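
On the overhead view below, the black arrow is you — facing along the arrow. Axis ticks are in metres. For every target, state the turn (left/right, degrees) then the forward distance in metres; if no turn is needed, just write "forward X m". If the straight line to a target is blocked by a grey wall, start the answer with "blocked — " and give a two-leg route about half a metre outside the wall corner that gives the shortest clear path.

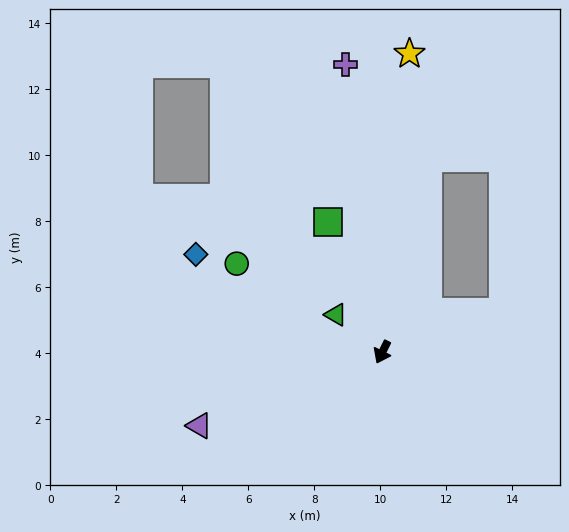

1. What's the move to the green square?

turn right 131°, forward 4.3 m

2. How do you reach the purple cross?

turn right 146°, forward 8.8 m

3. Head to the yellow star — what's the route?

turn right 159°, forward 9.1 m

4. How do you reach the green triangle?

turn right 102°, forward 1.8 m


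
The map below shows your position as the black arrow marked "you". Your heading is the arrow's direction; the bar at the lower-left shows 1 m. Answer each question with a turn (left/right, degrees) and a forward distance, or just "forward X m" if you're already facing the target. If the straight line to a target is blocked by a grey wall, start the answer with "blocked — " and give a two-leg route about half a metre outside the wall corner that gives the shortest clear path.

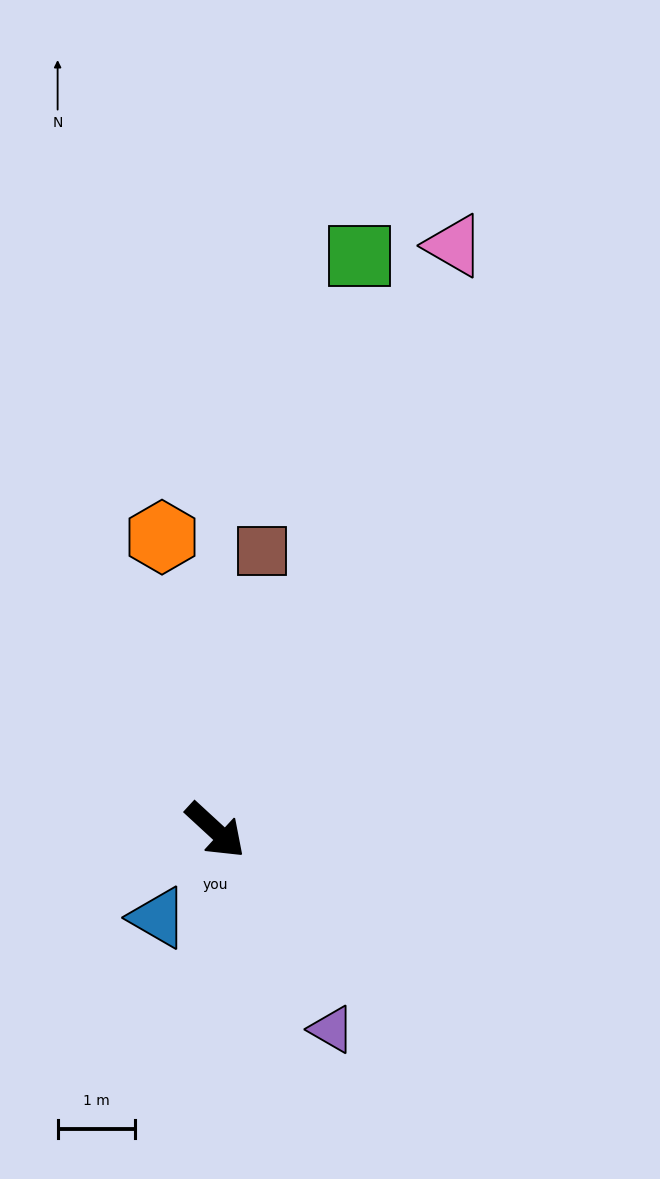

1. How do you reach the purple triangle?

turn right 17°, forward 3.0 m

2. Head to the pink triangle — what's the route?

turn left 110°, forward 8.1 m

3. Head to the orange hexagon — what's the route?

turn left 143°, forward 3.8 m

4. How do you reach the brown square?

turn left 123°, forward 3.6 m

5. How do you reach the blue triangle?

turn right 81°, forward 1.3 m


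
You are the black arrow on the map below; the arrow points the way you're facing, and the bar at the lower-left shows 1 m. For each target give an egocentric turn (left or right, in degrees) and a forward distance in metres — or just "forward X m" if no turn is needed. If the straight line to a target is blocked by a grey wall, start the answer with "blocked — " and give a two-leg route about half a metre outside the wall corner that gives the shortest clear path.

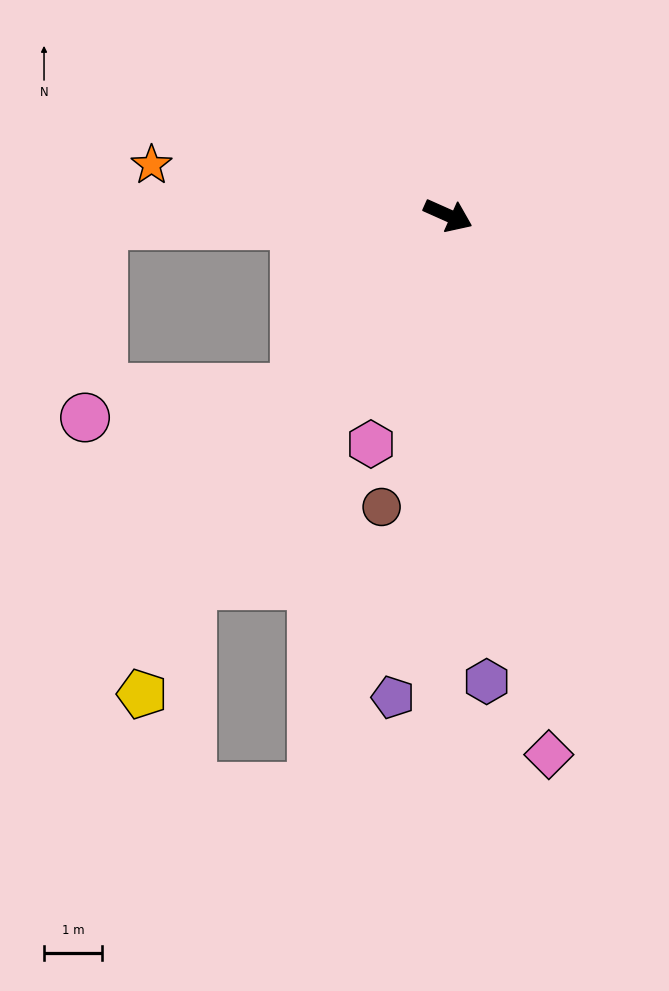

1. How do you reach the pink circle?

blocked — turn right 108°, forward 4.0 m, then turn right 40°, forward 3.7 m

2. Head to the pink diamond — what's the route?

turn right 55°, forward 9.5 m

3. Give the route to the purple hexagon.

turn right 61°, forward 8.1 m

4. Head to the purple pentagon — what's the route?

turn right 72°, forward 8.4 m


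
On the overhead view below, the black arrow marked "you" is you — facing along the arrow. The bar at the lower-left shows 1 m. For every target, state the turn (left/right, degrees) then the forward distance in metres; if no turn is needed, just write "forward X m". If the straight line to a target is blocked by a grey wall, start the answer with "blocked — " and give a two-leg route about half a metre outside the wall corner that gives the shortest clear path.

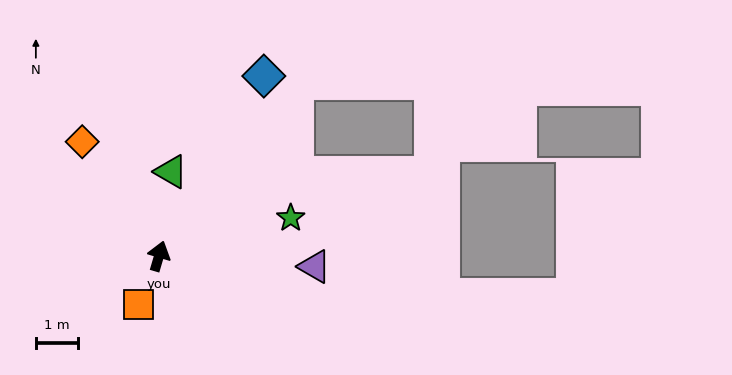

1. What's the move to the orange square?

turn left 174°, forward 1.3 m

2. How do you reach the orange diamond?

turn left 50°, forward 3.3 m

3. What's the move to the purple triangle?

turn right 77°, forward 3.7 m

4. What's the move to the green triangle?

turn left 8°, forward 2.0 m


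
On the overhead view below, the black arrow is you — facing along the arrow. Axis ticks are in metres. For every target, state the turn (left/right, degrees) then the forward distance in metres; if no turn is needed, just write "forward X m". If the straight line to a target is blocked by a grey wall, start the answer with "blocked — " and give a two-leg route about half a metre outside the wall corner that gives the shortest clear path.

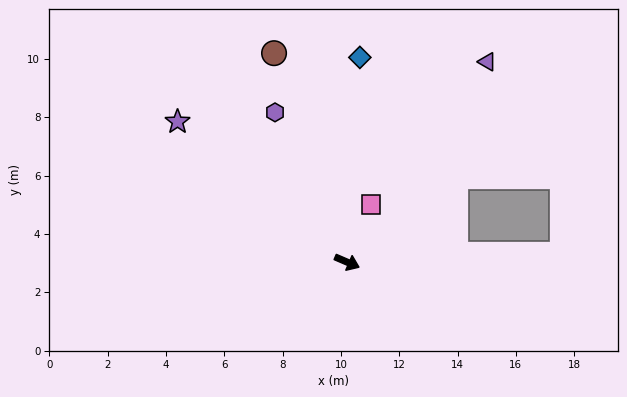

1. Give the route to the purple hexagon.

turn left 139°, forward 5.7 m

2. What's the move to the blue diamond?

turn left 110°, forward 7.0 m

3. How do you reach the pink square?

turn left 91°, forward 2.1 m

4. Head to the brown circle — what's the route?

turn left 133°, forward 7.6 m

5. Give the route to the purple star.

turn left 164°, forward 7.5 m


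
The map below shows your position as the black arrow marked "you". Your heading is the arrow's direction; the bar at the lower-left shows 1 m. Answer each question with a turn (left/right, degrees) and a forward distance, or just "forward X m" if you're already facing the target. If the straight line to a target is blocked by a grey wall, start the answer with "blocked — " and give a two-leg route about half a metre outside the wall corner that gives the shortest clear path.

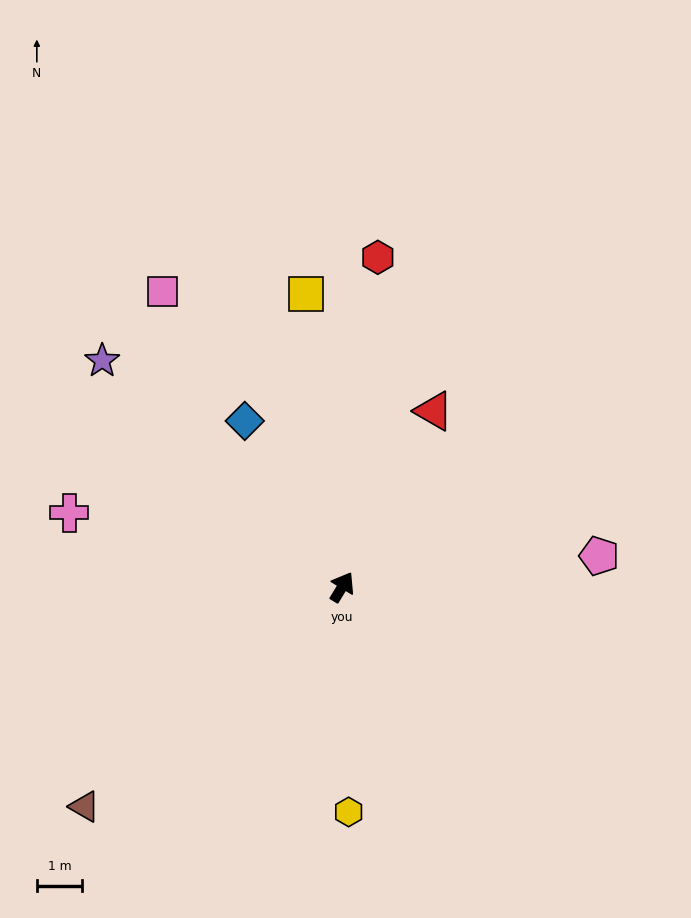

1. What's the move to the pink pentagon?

turn right 52°, forward 5.7 m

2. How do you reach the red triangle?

turn left 4°, forward 4.4 m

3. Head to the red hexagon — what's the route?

turn left 25°, forward 7.4 m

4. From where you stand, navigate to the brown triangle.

turn left 162°, forward 7.5 m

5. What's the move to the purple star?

turn left 78°, forward 7.3 m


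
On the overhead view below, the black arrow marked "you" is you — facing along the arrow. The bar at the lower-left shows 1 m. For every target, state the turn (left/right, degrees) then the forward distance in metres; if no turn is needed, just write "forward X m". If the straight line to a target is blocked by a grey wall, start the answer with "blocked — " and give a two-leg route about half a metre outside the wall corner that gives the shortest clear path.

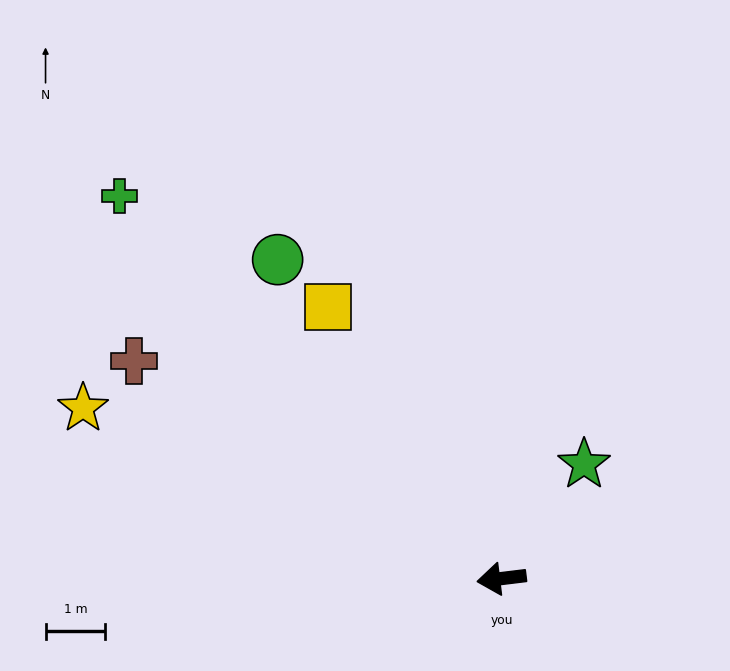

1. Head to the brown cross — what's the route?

turn right 38°, forward 7.2 m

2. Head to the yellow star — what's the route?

turn right 29°, forward 7.6 m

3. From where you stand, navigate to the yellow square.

turn right 64°, forward 5.4 m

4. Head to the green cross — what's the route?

turn right 52°, forward 9.1 m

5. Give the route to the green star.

turn right 133°, forward 2.4 m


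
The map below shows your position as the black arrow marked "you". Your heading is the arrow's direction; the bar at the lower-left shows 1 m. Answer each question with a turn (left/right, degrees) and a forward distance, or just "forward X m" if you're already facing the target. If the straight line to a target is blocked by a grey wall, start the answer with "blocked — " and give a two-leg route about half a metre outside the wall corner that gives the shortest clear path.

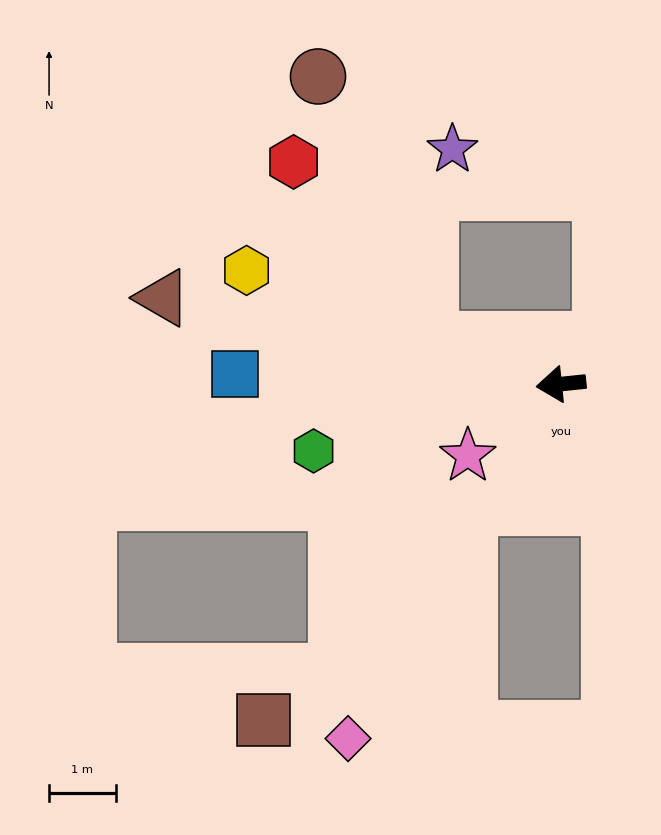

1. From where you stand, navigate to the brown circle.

blocked — turn right 25°, forward 2.1 m, then turn right 48°, forward 4.3 m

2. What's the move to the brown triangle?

turn right 18°, forward 6.1 m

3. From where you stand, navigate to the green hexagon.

turn left 9°, forward 3.9 m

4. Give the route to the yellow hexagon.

turn right 26°, forward 5.0 m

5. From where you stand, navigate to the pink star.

turn left 32°, forward 1.8 m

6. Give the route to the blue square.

turn right 8°, forward 4.9 m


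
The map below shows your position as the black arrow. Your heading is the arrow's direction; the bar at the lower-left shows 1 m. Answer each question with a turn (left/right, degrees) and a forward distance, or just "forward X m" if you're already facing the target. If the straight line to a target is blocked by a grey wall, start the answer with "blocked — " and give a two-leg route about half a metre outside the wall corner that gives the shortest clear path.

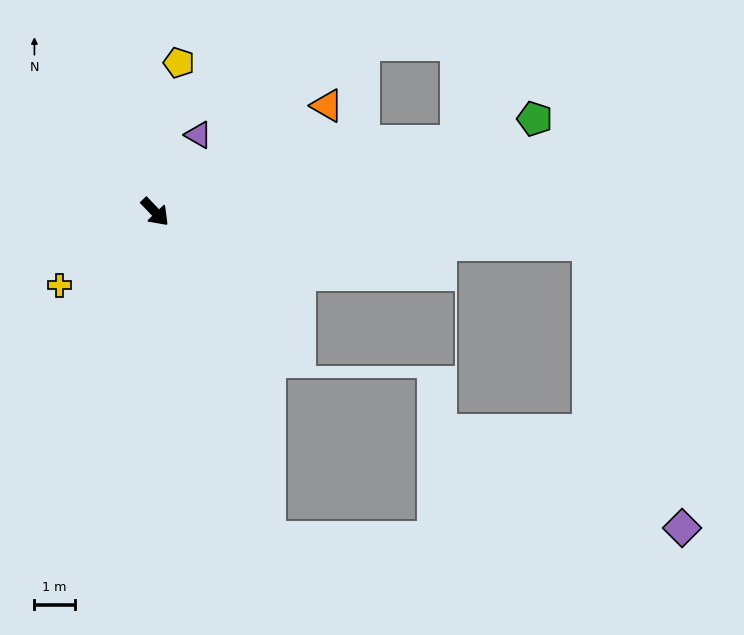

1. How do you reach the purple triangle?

turn left 107°, forward 2.2 m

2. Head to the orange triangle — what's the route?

turn left 78°, forward 5.0 m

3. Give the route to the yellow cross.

turn right 96°, forward 3.0 m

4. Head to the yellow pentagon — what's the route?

turn left 127°, forward 3.7 m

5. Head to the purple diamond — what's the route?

blocked — turn left 42°, forward 10.8 m, then turn right 68°, forward 7.4 m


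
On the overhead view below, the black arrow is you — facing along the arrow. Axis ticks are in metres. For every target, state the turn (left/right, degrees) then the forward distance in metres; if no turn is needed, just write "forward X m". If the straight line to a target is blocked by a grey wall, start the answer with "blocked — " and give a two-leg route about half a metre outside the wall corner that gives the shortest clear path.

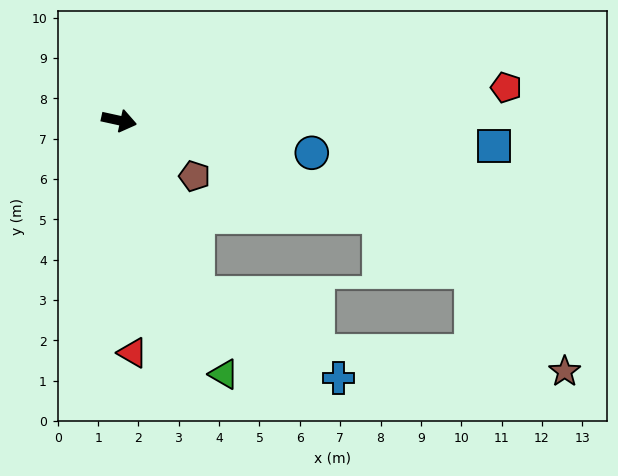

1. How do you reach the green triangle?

turn right 55°, forward 6.8 m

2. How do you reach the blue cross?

blocked — turn right 53°, forward 4.7 m, then turn left 34°, forward 4.1 m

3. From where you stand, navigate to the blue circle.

turn left 3°, forward 4.8 m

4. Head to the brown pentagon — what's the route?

turn right 24°, forward 2.3 m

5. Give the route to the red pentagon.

turn left 17°, forward 9.6 m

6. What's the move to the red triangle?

turn right 74°, forward 5.8 m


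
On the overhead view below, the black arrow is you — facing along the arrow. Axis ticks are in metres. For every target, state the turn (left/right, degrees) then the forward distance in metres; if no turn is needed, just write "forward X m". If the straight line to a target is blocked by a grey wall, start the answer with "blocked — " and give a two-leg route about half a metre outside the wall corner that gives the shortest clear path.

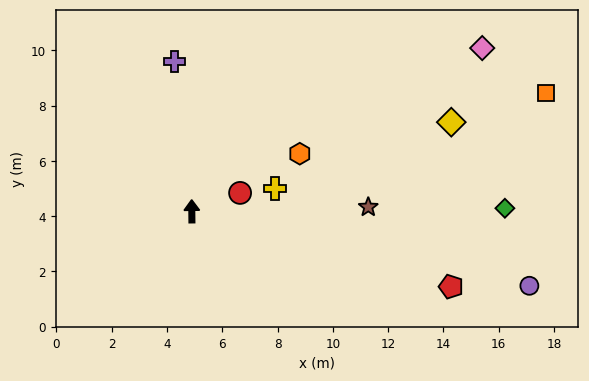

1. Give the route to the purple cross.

turn left 6°, forward 5.5 m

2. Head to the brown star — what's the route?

turn right 89°, forward 6.4 m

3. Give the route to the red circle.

turn right 70°, forward 1.9 m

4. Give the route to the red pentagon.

turn right 107°, forward 9.8 m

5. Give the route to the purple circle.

turn right 103°, forward 12.5 m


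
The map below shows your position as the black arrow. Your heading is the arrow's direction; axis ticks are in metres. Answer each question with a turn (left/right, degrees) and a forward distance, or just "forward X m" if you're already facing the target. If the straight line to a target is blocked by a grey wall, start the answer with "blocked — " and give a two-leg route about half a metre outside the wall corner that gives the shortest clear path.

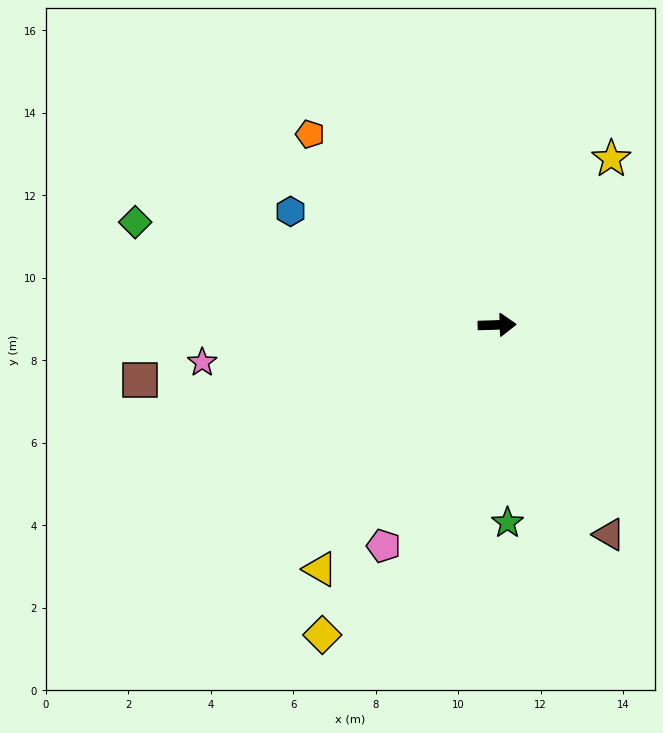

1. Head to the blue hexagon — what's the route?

turn left 149°, forward 5.7 m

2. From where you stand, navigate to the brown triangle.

turn right 64°, forward 5.8 m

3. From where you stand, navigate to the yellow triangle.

turn right 128°, forward 7.3 m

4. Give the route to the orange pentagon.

turn left 133°, forward 6.5 m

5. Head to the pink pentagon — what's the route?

turn right 119°, forward 6.0 m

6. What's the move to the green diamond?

turn left 162°, forward 9.1 m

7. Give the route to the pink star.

turn right 175°, forward 7.2 m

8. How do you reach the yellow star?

turn left 54°, forward 4.9 m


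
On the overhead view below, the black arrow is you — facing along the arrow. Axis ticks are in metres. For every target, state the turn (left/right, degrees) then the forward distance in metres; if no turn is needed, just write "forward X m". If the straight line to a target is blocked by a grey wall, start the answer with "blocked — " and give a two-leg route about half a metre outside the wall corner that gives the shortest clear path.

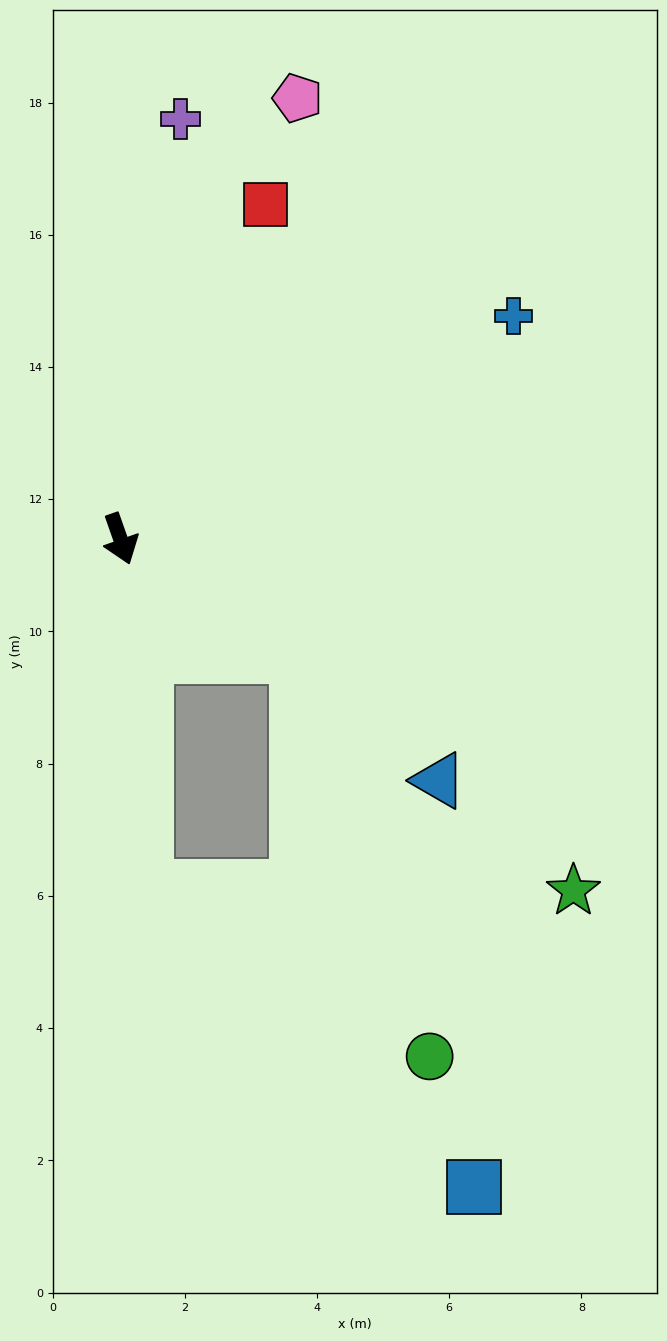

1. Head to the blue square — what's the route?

blocked — turn right 15°, forward 5.3 m, then turn left 43°, forward 6.7 m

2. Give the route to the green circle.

blocked — turn left 37°, forward 3.2 m, then turn right 38°, forward 6.4 m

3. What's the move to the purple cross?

turn left 152°, forward 6.4 m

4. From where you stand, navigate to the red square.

turn left 137°, forward 5.5 m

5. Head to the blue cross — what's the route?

turn left 100°, forward 6.8 m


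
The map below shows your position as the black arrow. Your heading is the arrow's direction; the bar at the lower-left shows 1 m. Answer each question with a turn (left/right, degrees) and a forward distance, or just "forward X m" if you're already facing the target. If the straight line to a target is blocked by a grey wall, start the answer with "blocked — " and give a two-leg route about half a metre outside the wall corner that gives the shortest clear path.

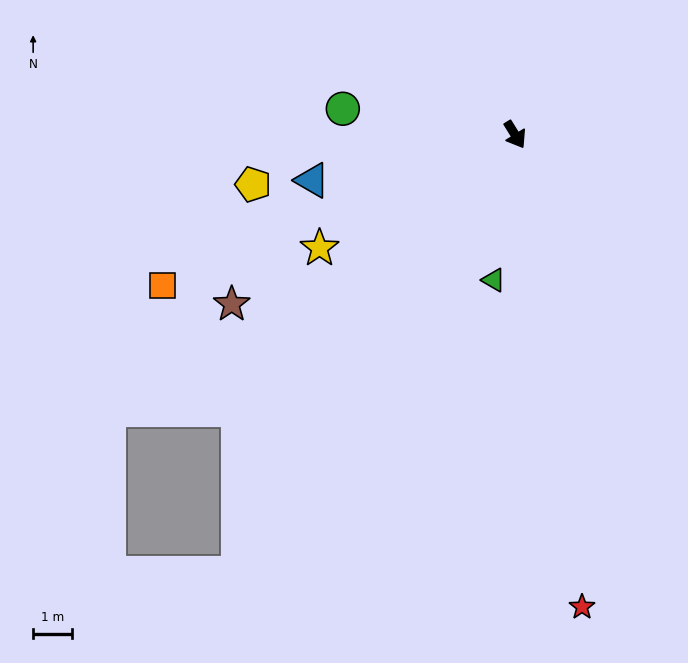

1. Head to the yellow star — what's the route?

turn right 92°, forward 5.8 m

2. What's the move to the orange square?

turn right 99°, forward 9.8 m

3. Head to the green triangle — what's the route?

turn right 40°, forward 3.7 m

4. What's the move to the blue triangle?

turn right 109°, forward 5.3 m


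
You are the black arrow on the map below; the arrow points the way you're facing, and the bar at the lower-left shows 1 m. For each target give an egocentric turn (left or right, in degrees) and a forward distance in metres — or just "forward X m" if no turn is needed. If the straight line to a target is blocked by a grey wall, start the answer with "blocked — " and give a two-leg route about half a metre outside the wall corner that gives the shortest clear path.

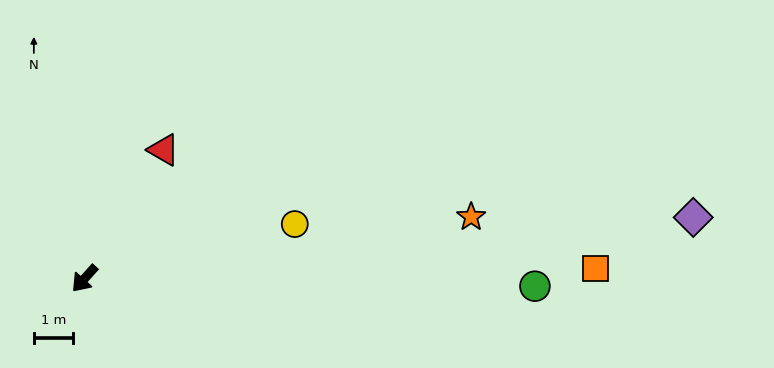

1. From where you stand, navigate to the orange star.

turn left 141°, forward 10.1 m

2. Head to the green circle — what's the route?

turn left 131°, forward 11.6 m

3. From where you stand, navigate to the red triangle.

turn right 170°, forward 3.9 m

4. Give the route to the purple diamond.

turn left 138°, forward 15.7 m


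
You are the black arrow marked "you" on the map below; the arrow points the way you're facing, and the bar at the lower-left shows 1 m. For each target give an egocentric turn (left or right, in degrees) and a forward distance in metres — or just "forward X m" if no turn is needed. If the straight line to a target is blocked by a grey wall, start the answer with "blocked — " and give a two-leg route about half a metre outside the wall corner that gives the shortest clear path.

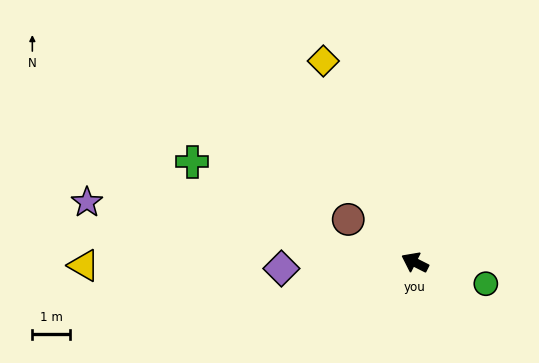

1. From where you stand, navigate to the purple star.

turn left 16°, forward 8.8 m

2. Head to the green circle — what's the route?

turn right 170°, forward 2.0 m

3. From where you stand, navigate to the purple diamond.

turn left 29°, forward 3.5 m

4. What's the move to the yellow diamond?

turn right 39°, forward 5.8 m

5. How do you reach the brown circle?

turn right 6°, forward 2.1 m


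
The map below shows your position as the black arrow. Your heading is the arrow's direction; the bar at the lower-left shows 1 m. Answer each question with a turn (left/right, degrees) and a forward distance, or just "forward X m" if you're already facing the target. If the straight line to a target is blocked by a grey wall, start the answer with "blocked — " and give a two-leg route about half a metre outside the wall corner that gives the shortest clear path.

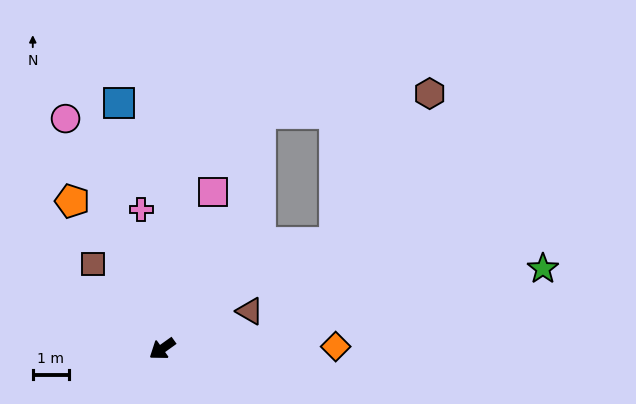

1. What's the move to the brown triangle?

turn left 168°, forward 2.6 m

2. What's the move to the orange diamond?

turn left 145°, forward 4.8 m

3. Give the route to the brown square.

turn right 86°, forward 3.0 m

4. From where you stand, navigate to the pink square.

turn right 144°, forward 4.6 m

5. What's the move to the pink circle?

turn right 103°, forward 6.9 m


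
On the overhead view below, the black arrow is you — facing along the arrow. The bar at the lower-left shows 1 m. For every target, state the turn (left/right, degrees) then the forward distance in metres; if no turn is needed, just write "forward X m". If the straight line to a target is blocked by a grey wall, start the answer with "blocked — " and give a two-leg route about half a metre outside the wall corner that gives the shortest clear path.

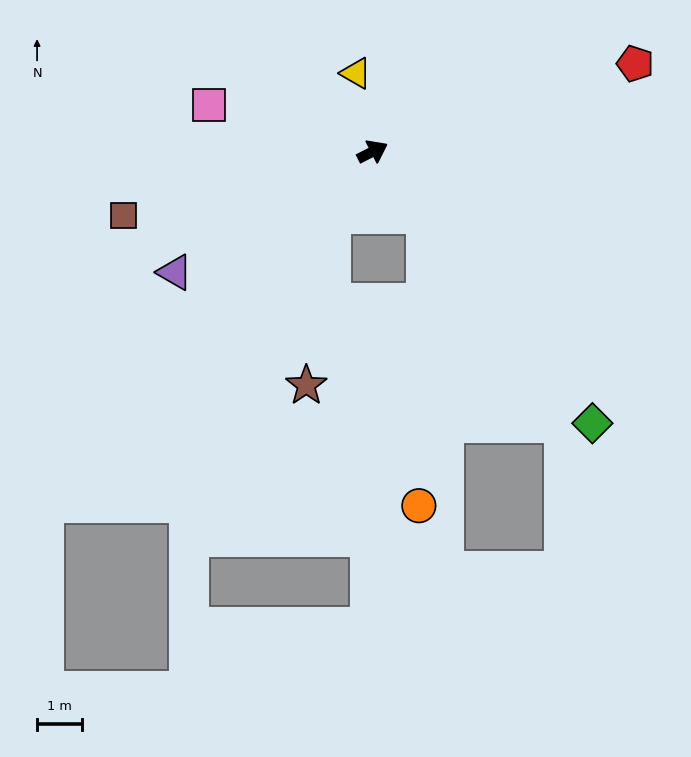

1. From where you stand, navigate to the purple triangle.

turn right 176°, forward 5.2 m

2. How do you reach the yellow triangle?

turn left 75°, forward 1.8 m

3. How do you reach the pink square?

turn left 137°, forward 3.8 m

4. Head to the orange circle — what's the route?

blocked — turn right 77°, forward 1.9 m, then turn right 41°, forward 6.5 m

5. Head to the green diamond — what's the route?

turn right 78°, forward 7.8 m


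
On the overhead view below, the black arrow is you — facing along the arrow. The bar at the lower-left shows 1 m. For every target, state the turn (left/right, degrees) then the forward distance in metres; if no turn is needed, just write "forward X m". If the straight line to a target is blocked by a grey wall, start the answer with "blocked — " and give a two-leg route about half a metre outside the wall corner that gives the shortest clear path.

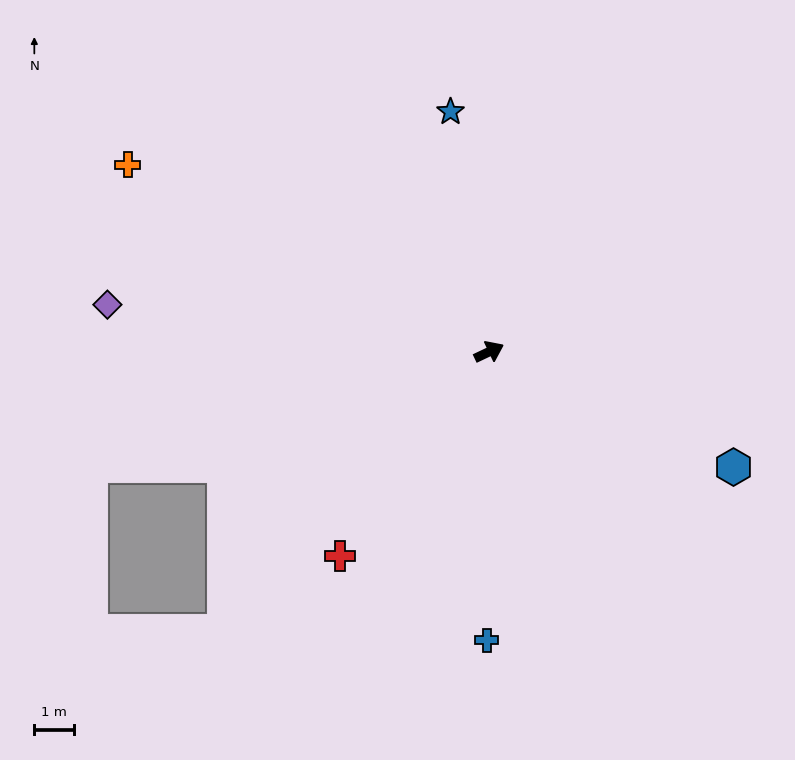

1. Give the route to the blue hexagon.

turn right 51°, forward 6.8 m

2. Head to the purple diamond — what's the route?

turn left 148°, forward 9.7 m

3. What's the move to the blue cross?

turn right 116°, forward 7.3 m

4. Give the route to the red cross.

turn right 152°, forward 6.4 m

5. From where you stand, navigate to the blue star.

turn left 74°, forward 6.2 m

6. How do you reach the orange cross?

turn left 127°, forward 10.3 m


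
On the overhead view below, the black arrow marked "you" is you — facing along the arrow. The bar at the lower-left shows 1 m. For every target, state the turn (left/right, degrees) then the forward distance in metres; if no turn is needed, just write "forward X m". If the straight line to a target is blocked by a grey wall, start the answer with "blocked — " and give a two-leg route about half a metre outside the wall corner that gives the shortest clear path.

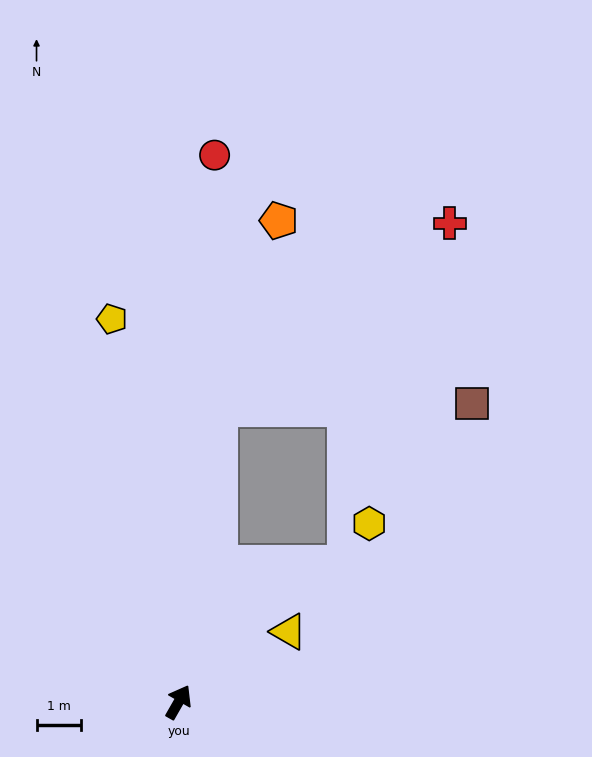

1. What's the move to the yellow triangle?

turn right 28°, forward 2.9 m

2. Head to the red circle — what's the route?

turn left 26°, forward 12.3 m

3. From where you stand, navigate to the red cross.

blocked — turn left 22°, forward 6.7 m, then turn right 44°, forward 6.7 m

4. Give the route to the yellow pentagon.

turn left 40°, forward 8.8 m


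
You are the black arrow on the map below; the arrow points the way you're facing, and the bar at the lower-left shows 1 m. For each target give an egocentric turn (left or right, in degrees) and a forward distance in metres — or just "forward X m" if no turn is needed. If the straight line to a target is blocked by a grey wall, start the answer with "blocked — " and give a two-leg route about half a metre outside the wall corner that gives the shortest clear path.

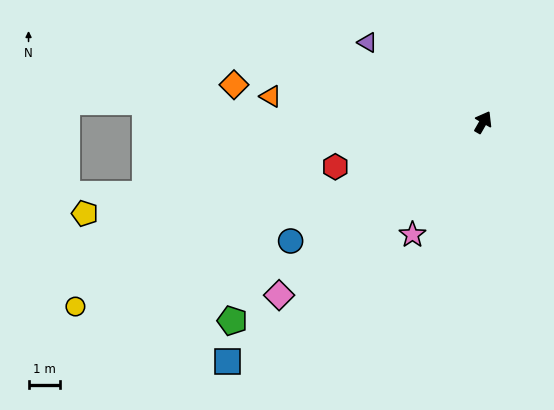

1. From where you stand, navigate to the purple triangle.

turn left 85°, forward 4.4 m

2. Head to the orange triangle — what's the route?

turn left 113°, forward 6.8 m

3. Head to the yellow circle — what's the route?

turn left 144°, forward 14.1 m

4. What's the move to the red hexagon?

turn left 137°, forward 4.9 m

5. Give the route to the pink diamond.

turn left 160°, forward 8.4 m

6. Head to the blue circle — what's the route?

turn left 152°, forward 7.1 m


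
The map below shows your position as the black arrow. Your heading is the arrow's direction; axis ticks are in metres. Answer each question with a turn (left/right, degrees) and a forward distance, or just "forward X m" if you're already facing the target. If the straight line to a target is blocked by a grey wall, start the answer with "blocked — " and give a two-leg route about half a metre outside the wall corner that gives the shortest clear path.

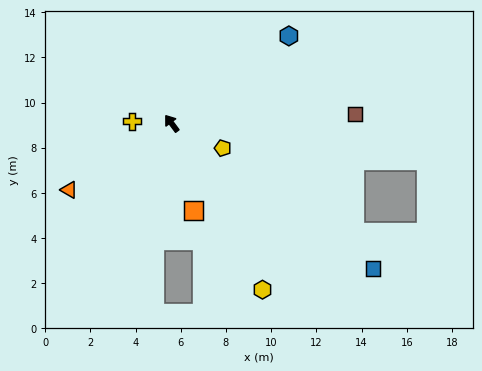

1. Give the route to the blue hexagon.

turn right 90°, forward 6.5 m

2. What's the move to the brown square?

turn right 124°, forward 8.1 m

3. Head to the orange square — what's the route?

turn left 157°, forward 4.0 m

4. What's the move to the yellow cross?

turn left 50°, forward 1.8 m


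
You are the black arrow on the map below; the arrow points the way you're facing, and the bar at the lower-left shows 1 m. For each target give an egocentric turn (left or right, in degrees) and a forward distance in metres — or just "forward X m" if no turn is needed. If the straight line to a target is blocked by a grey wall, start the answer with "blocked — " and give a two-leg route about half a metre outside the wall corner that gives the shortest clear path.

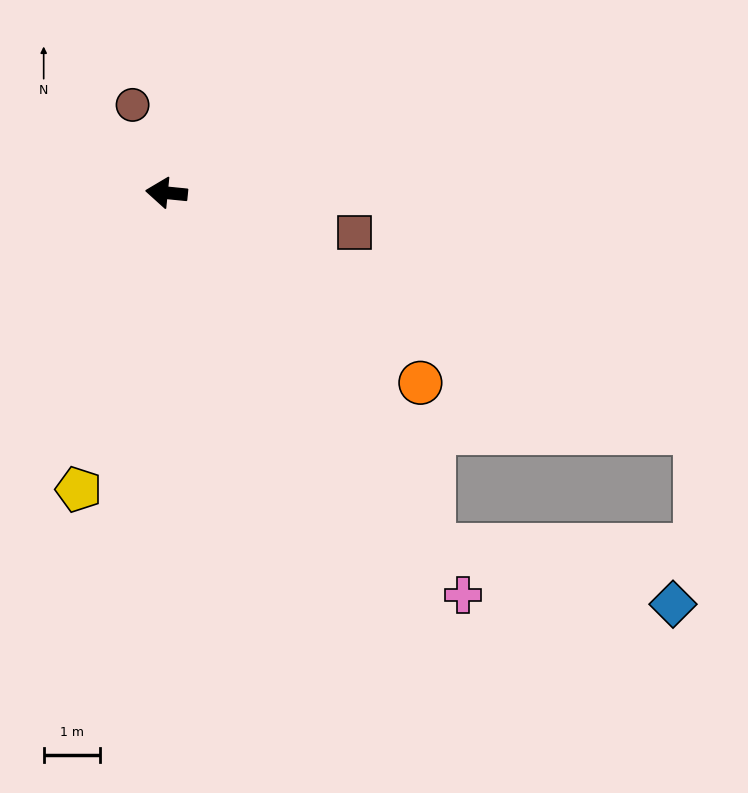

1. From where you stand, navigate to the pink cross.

turn left 132°, forward 8.9 m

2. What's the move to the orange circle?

turn left 149°, forward 5.6 m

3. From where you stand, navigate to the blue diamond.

blocked — turn left 132°, forward 7.9 m, then turn left 40°, forward 4.4 m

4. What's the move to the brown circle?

turn right 63°, forward 1.7 m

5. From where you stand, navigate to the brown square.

turn left 174°, forward 3.4 m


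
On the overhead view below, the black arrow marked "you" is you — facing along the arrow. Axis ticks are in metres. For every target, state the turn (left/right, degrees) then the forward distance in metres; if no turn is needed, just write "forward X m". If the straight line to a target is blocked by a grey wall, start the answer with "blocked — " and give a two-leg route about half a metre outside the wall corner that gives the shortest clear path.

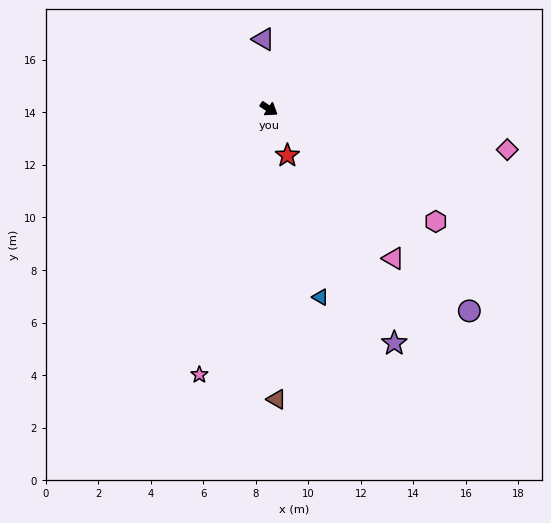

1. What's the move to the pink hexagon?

forward 7.7 m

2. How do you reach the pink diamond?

turn left 24°, forward 9.2 m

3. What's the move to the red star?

turn right 35°, forward 1.9 m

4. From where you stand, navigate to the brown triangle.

turn right 55°, forward 11.1 m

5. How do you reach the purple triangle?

turn left 128°, forward 2.7 m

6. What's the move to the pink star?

turn right 71°, forward 10.5 m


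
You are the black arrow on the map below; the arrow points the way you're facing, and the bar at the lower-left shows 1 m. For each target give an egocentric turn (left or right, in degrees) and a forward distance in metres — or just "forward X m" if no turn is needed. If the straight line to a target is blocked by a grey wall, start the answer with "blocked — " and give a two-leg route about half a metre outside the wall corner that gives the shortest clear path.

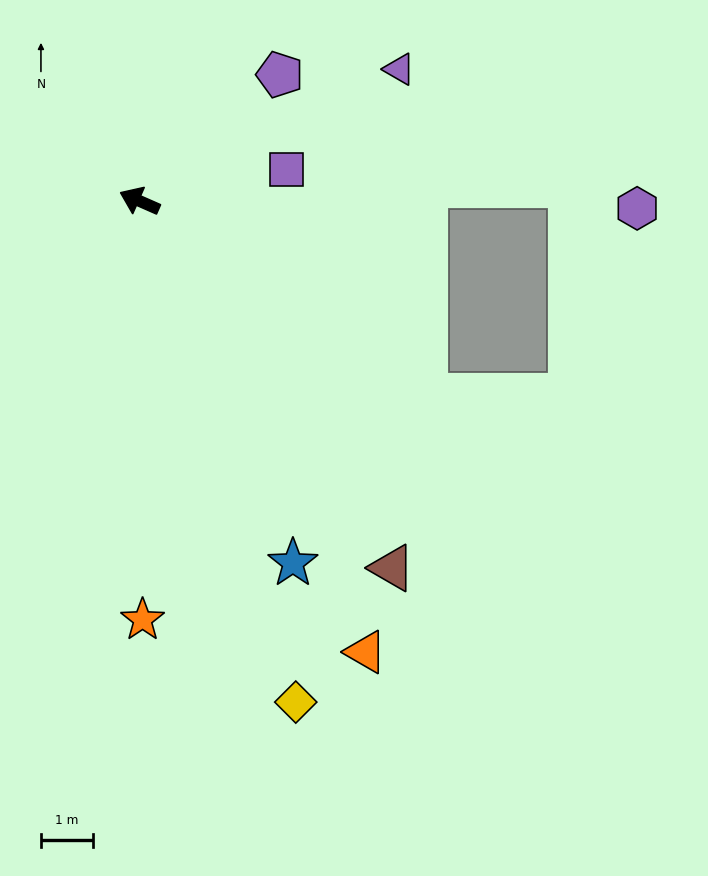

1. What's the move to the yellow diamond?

turn left 131°, forward 10.1 m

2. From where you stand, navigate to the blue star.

turn left 137°, forward 7.6 m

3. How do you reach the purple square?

turn right 144°, forward 2.9 m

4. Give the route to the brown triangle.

turn left 148°, forward 8.6 m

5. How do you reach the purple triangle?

turn right 129°, forward 5.6 m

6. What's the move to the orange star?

turn left 114°, forward 8.0 m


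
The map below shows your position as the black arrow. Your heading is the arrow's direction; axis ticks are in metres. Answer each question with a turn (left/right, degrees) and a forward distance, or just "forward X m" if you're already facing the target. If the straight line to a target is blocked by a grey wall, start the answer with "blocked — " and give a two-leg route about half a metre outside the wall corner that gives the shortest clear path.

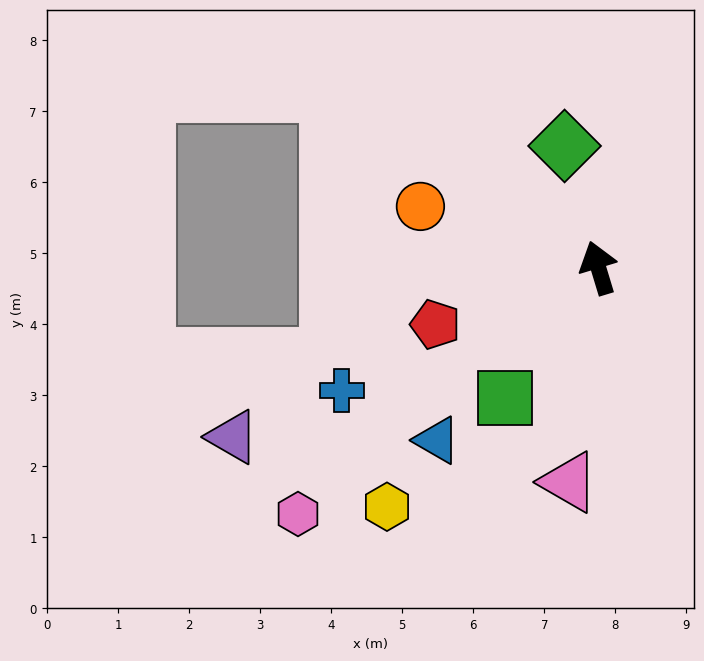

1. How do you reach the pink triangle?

turn left 155°, forward 3.0 m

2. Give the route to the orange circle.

turn left 54°, forward 2.6 m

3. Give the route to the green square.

turn left 127°, forward 2.3 m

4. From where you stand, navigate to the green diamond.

forward 1.8 m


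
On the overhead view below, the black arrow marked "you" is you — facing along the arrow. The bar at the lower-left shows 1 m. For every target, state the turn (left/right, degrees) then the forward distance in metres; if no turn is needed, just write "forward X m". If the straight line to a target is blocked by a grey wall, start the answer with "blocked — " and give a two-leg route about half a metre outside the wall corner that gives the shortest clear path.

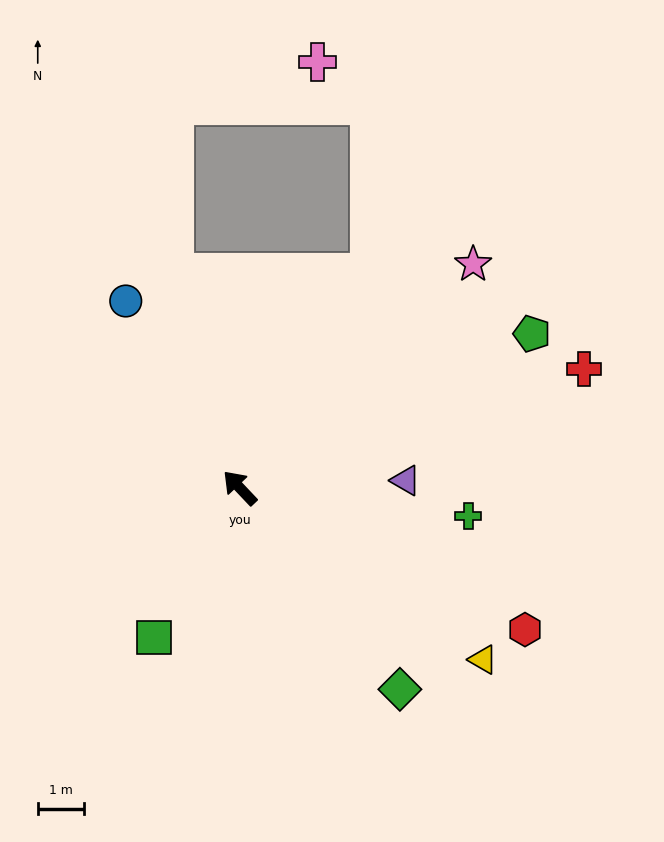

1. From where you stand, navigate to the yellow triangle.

turn right 169°, forward 6.4 m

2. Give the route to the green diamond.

turn left 175°, forward 5.5 m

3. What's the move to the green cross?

turn right 140°, forward 5.0 m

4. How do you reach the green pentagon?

turn right 106°, forward 7.1 m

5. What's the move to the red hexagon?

turn right 160°, forward 6.9 m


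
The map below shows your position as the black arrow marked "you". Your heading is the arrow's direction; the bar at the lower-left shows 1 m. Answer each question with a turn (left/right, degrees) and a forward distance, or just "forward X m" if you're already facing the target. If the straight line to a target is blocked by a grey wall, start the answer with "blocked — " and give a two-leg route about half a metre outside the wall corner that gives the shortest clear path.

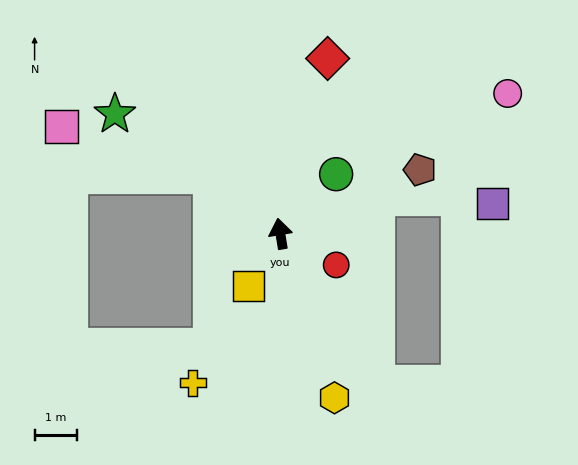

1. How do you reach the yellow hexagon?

turn right 171°, forward 4.0 m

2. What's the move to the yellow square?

turn left 139°, forward 1.4 m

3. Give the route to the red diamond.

turn right 25°, forward 4.2 m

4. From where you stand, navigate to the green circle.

turn right 53°, forward 1.9 m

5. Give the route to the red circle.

turn right 129°, forward 1.5 m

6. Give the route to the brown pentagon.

turn right 75°, forward 3.6 m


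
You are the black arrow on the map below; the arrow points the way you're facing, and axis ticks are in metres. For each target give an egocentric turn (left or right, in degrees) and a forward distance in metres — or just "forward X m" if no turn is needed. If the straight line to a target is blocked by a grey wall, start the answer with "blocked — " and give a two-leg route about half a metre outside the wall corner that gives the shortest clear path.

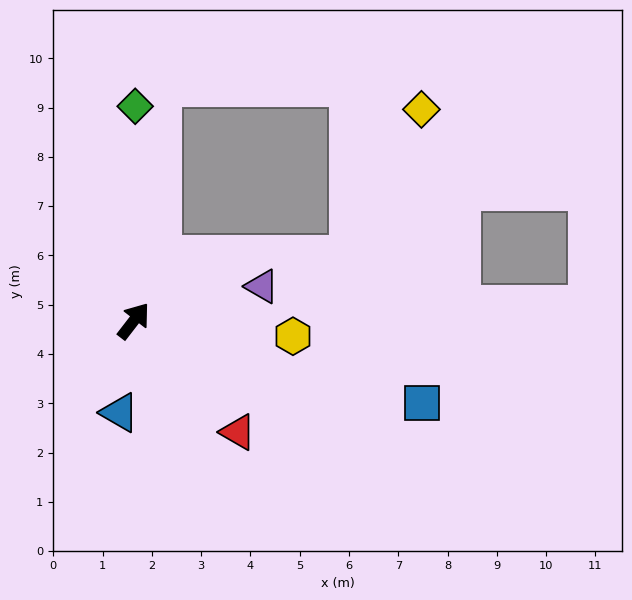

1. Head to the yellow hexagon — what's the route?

turn right 58°, forward 3.2 m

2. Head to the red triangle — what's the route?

turn right 99°, forward 3.1 m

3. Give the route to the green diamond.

turn left 37°, forward 4.4 m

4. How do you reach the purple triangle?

turn right 37°, forward 2.7 m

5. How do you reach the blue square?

turn right 68°, forward 6.1 m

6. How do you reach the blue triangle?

turn right 151°, forward 1.9 m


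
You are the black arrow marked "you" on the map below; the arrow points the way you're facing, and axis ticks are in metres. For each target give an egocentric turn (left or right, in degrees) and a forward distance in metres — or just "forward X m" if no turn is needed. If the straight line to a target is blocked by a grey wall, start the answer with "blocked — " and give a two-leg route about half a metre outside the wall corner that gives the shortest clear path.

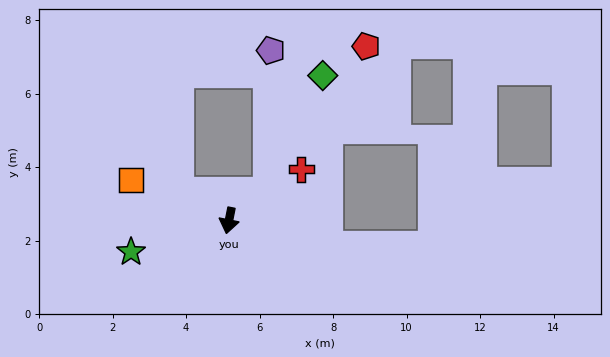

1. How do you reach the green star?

turn right 61°, forward 2.8 m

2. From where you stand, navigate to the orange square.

turn right 101°, forward 2.9 m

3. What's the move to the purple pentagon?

blocked — turn left 137°, forward 1.3 m, then turn left 53°, forward 3.9 m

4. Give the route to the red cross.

turn left 137°, forward 2.4 m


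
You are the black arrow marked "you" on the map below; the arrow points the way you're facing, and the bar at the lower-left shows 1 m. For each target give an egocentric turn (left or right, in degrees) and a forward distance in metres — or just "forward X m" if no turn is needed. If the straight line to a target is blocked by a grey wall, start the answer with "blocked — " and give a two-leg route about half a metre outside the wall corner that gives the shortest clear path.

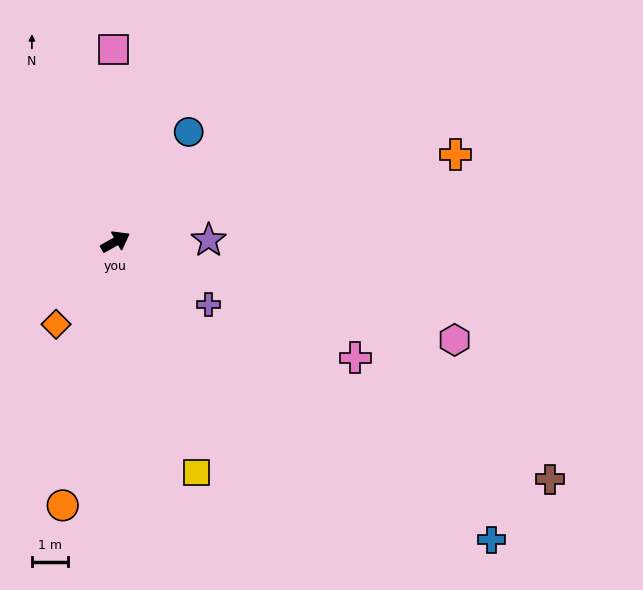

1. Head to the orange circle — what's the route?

turn right 131°, forward 7.4 m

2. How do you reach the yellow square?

turn right 100°, forward 6.7 m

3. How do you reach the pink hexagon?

turn right 45°, forward 9.7 m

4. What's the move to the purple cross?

turn right 63°, forward 3.1 m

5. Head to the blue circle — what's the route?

turn left 27°, forward 3.6 m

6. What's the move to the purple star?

turn right 28°, forward 2.6 m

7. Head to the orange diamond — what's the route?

turn right 155°, forward 2.8 m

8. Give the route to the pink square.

turn left 61°, forward 5.3 m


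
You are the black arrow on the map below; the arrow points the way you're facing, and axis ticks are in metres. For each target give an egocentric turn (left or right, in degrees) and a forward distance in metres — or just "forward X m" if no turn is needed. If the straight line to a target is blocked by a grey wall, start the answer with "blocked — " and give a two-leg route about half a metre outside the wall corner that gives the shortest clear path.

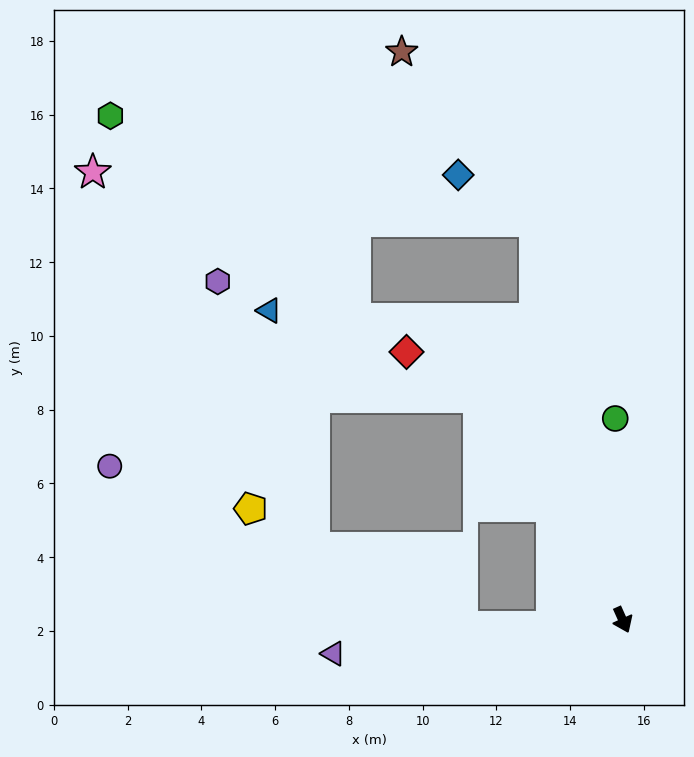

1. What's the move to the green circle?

turn left 158°, forward 5.5 m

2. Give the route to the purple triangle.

turn right 107°, forward 7.9 m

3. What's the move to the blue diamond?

blocked — turn left 168°, forward 11.1 m, then turn left 46°, forward 2.4 m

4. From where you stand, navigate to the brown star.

blocked — turn left 168°, forward 11.1 m, then turn left 26°, forward 5.9 m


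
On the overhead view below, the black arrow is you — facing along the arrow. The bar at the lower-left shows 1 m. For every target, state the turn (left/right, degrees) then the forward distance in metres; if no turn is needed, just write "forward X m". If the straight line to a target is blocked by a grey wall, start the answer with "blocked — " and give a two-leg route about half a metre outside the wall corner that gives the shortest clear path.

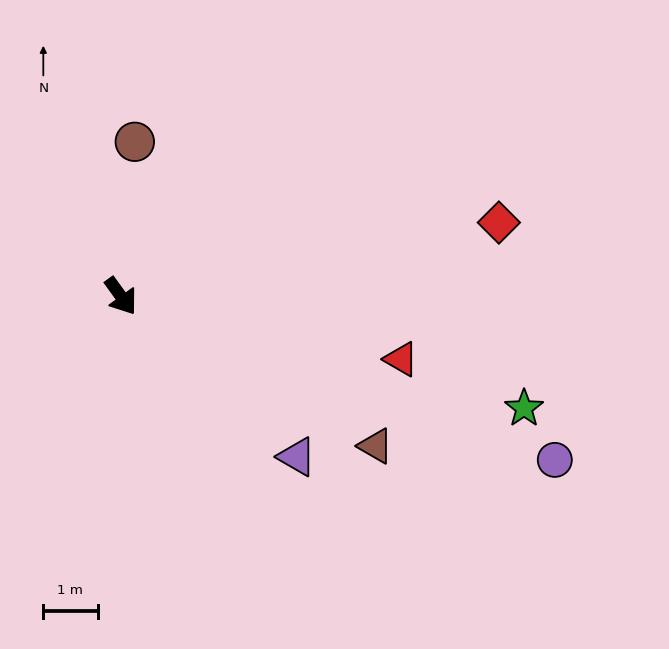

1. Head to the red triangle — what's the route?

turn left 41°, forward 5.3 m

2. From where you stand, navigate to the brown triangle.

turn left 24°, forward 5.4 m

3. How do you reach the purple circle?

turn left 33°, forward 8.6 m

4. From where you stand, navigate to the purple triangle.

turn left 12°, forward 4.4 m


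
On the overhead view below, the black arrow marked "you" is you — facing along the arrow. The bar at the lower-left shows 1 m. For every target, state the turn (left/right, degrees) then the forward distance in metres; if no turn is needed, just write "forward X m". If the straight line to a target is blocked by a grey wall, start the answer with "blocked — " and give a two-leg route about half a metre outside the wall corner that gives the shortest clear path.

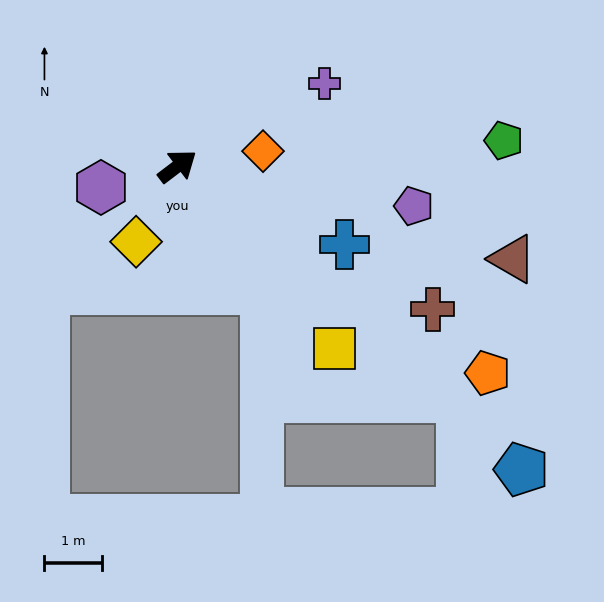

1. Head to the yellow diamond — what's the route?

turn right 156°, forward 1.5 m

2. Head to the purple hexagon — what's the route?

turn left 158°, forward 1.4 m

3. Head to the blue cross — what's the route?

turn right 62°, forward 3.2 m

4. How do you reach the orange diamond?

turn right 27°, forward 1.5 m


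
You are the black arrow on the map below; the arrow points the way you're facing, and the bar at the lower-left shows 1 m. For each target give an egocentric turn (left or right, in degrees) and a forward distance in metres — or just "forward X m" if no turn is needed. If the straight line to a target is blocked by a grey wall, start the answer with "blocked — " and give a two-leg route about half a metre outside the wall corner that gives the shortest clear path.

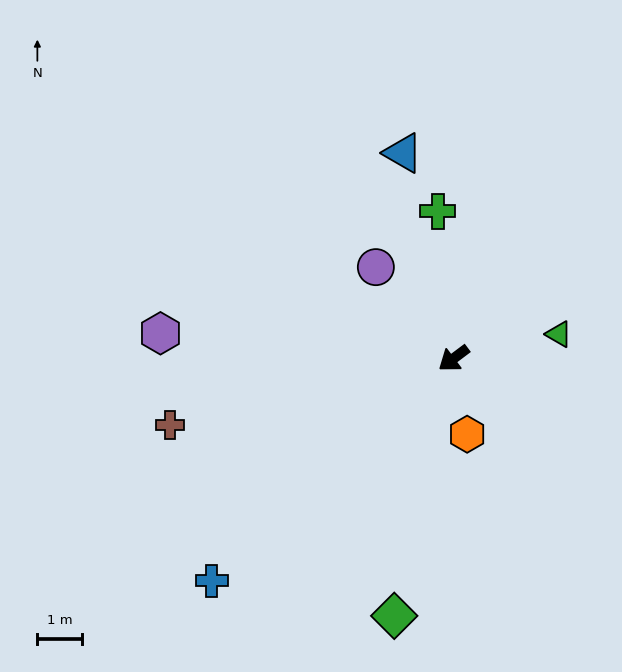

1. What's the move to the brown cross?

turn right 24°, forward 6.5 m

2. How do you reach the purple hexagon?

turn right 42°, forward 6.6 m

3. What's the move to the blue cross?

turn left 6°, forward 7.4 m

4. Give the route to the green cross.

turn right 121°, forward 3.3 m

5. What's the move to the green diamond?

turn left 40°, forward 5.9 m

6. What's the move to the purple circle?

turn right 86°, forward 2.7 m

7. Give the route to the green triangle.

turn left 156°, forward 2.4 m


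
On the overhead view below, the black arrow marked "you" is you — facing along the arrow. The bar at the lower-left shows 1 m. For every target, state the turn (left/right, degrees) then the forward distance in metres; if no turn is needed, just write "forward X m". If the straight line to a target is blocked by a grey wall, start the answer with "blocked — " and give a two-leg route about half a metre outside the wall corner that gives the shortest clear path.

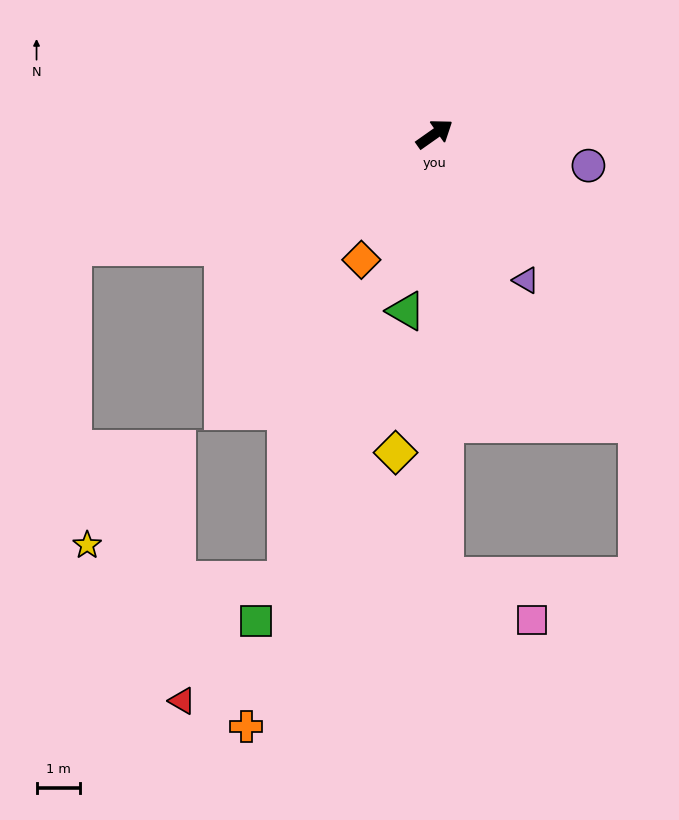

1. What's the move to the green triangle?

turn right 134°, forward 4.1 m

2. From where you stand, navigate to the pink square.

blocked — turn right 124°, forward 10.1 m, then turn left 61°, forward 2.2 m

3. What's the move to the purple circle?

turn right 47°, forward 3.6 m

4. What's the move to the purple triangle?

turn right 93°, forward 3.9 m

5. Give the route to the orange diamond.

turn right 155°, forward 3.3 m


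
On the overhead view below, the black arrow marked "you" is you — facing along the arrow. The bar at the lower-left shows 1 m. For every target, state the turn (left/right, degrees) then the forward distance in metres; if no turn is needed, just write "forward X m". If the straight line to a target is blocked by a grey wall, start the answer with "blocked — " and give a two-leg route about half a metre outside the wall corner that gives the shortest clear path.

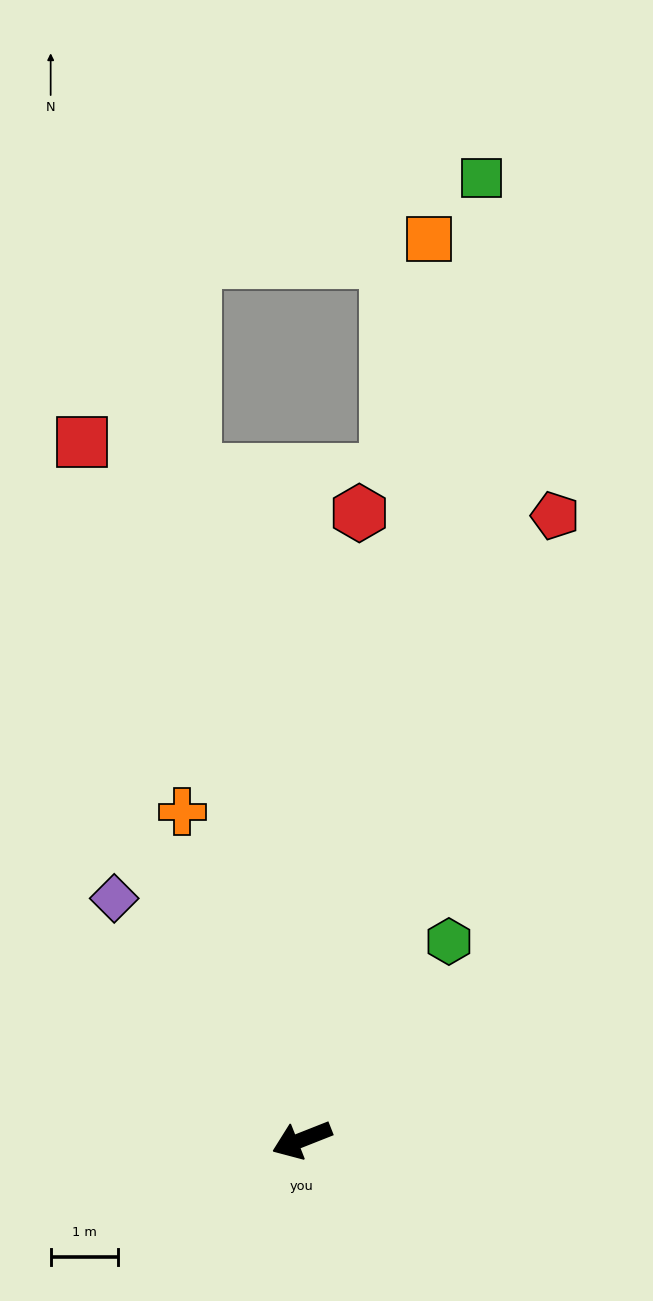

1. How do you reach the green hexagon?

turn right 148°, forward 3.7 m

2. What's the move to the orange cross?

turn right 92°, forward 5.2 m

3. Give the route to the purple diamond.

turn right 74°, forward 4.5 m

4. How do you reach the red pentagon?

turn right 134°, forward 10.0 m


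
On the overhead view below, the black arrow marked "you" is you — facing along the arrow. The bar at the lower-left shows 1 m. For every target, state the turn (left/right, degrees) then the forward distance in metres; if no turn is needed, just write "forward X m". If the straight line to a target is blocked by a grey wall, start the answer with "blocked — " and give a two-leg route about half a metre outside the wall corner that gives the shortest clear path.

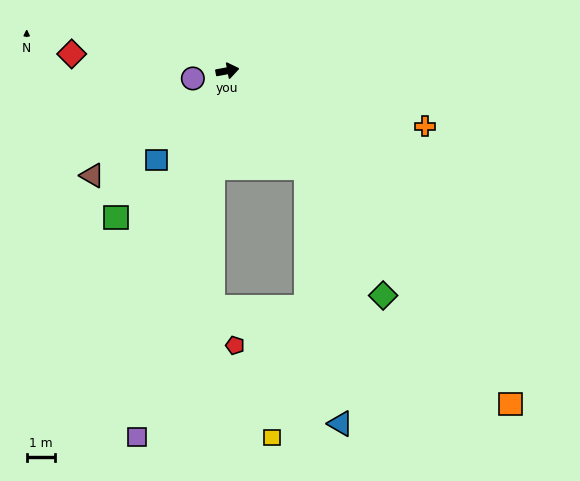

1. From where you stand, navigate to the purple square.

turn right 114°, forward 13.4 m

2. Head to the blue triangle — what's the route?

blocked — turn right 62°, forward 4.4 m, then turn right 31°, forward 9.1 m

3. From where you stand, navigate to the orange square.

turn right 60°, forward 15.5 m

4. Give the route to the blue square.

turn right 139°, forward 4.0 m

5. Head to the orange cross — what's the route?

turn right 26°, forward 7.3 m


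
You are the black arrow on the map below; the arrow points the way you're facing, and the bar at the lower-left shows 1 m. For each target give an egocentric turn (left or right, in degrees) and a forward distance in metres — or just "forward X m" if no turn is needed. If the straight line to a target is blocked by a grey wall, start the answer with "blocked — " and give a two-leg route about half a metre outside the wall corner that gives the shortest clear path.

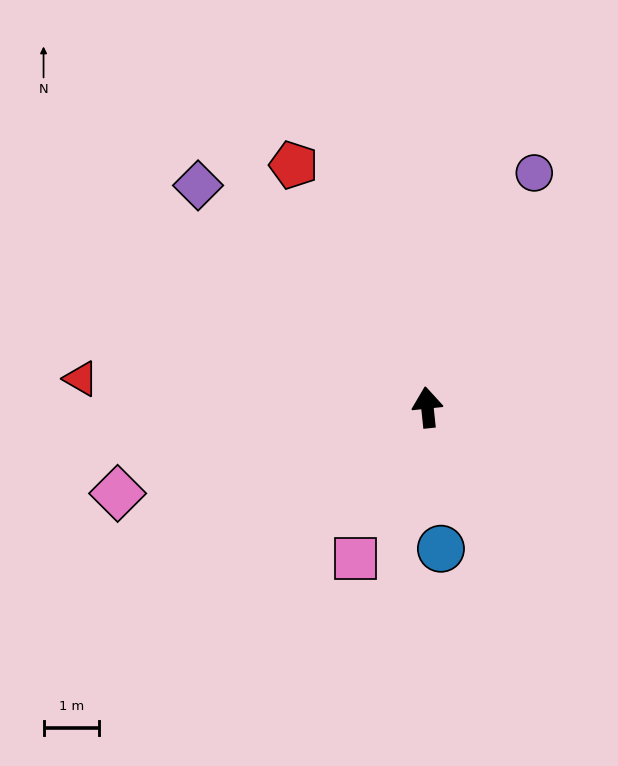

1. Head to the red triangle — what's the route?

turn left 79°, forward 6.3 m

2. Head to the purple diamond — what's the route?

turn left 40°, forward 5.8 m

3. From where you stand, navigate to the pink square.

turn left 149°, forward 3.0 m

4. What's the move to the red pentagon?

turn left 23°, forward 5.0 m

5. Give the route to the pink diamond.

turn left 100°, forward 5.8 m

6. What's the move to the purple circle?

turn right 31°, forward 4.7 m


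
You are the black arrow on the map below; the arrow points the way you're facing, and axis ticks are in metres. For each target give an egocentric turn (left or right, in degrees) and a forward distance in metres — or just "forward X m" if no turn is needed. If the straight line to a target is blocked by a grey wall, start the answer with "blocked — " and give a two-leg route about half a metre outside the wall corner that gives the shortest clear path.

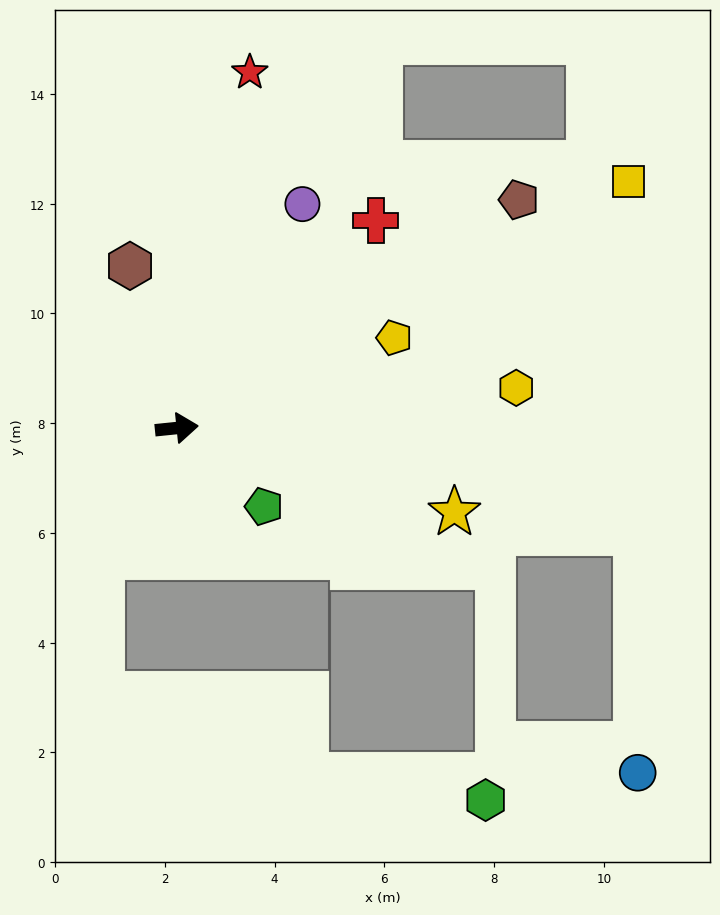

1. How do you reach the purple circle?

turn left 55°, forward 4.7 m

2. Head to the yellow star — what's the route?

turn right 23°, forward 5.3 m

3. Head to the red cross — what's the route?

turn left 40°, forward 5.2 m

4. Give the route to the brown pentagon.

turn left 28°, forward 7.5 m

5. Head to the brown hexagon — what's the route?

turn left 100°, forward 3.1 m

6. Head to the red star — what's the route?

turn left 73°, forward 6.6 m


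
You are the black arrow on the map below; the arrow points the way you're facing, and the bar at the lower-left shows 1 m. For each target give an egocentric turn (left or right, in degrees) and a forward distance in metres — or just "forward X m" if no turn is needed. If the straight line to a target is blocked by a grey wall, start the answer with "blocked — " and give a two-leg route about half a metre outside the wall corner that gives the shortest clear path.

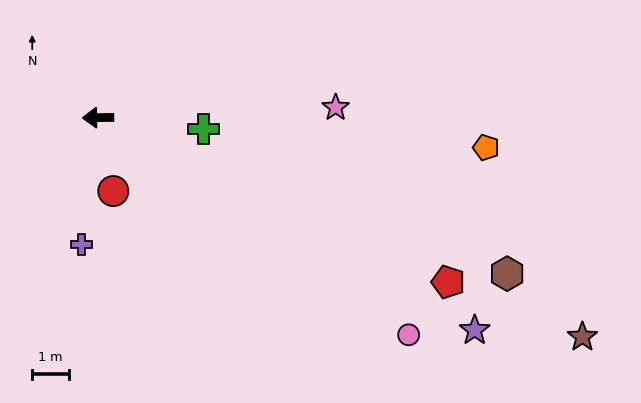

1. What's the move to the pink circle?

turn left 144°, forward 10.3 m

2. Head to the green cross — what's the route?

turn left 173°, forward 2.9 m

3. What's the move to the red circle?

turn left 101°, forward 2.0 m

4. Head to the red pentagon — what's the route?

turn left 154°, forward 10.5 m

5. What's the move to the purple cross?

turn left 82°, forward 3.5 m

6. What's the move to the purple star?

turn left 150°, forward 11.8 m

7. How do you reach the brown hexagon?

turn left 158°, forward 11.9 m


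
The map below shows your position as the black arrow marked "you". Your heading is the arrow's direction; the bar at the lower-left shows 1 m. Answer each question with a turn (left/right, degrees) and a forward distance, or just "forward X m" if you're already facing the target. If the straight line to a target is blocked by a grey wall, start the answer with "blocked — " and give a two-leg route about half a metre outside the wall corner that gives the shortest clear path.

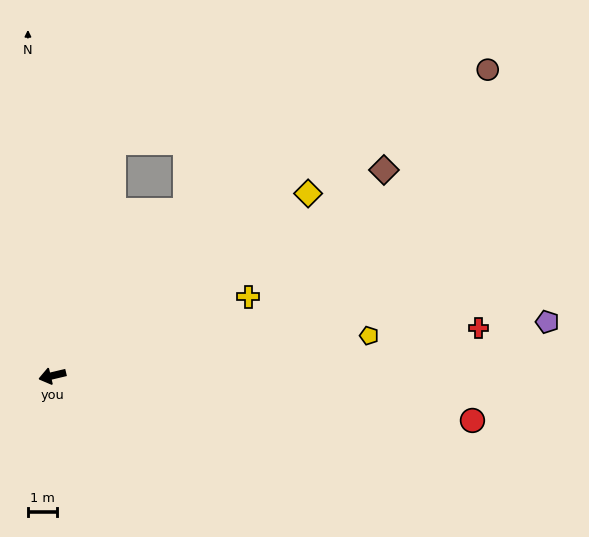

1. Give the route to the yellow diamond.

turn right 158°, forward 10.7 m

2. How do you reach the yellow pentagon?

turn left 174°, forward 10.9 m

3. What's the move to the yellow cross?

turn right 171°, forward 7.2 m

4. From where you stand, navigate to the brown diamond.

turn right 162°, forward 13.3 m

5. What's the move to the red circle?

turn left 161°, forward 14.4 m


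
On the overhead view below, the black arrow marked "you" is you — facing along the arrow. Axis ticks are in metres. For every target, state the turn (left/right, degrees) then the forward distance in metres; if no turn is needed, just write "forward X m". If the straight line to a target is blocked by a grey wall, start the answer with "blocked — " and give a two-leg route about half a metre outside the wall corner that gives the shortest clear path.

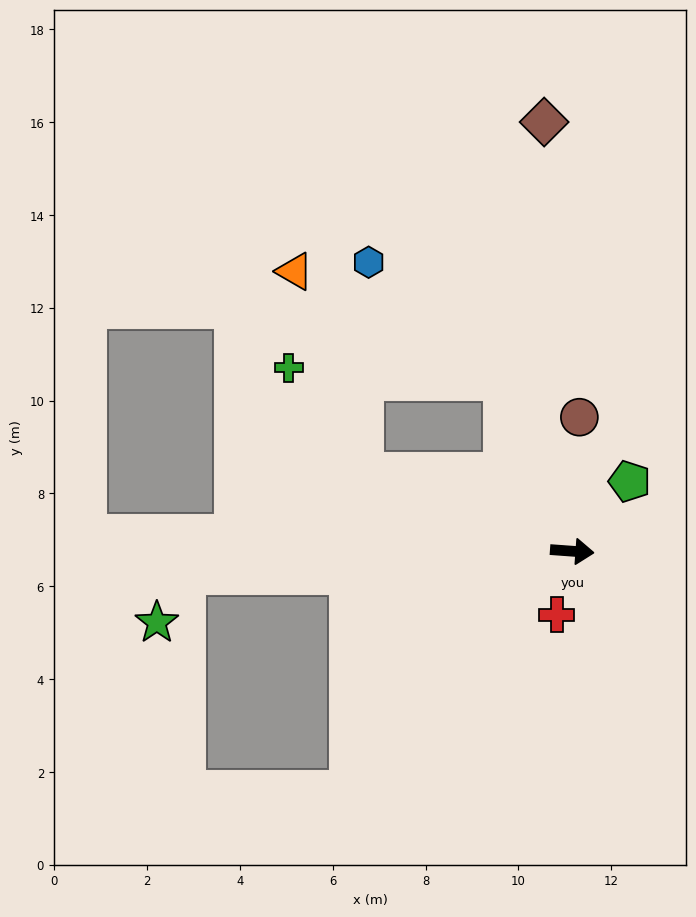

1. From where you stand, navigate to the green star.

blocked — turn right 172°, forward 8.3 m, then turn left 54°, forward 1.2 m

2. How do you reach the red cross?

turn right 99°, forward 1.4 m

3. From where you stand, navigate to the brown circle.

turn left 91°, forward 2.9 m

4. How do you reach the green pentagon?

turn left 55°, forward 1.9 m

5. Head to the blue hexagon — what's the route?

blocked — turn left 116°, forward 4.0 m, then turn left 27°, forward 3.9 m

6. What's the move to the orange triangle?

blocked — turn left 116°, forward 4.0 m, then turn left 41°, forward 5.1 m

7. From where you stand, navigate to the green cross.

blocked — turn left 163°, forward 4.8 m, then turn right 33°, forward 2.8 m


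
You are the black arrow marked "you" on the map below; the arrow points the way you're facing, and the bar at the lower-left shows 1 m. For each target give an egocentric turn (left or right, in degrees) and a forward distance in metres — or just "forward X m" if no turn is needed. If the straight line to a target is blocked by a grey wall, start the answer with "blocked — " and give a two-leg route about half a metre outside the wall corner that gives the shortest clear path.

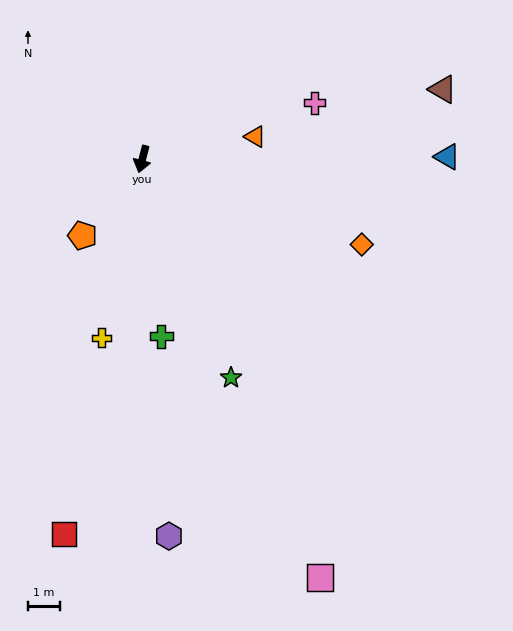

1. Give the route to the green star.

turn left 37°, forward 7.4 m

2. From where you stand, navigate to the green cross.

turn left 21°, forward 5.6 m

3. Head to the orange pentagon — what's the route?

turn right 24°, forward 3.1 m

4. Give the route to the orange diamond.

turn left 83°, forward 7.4 m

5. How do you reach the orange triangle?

turn left 116°, forward 3.6 m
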